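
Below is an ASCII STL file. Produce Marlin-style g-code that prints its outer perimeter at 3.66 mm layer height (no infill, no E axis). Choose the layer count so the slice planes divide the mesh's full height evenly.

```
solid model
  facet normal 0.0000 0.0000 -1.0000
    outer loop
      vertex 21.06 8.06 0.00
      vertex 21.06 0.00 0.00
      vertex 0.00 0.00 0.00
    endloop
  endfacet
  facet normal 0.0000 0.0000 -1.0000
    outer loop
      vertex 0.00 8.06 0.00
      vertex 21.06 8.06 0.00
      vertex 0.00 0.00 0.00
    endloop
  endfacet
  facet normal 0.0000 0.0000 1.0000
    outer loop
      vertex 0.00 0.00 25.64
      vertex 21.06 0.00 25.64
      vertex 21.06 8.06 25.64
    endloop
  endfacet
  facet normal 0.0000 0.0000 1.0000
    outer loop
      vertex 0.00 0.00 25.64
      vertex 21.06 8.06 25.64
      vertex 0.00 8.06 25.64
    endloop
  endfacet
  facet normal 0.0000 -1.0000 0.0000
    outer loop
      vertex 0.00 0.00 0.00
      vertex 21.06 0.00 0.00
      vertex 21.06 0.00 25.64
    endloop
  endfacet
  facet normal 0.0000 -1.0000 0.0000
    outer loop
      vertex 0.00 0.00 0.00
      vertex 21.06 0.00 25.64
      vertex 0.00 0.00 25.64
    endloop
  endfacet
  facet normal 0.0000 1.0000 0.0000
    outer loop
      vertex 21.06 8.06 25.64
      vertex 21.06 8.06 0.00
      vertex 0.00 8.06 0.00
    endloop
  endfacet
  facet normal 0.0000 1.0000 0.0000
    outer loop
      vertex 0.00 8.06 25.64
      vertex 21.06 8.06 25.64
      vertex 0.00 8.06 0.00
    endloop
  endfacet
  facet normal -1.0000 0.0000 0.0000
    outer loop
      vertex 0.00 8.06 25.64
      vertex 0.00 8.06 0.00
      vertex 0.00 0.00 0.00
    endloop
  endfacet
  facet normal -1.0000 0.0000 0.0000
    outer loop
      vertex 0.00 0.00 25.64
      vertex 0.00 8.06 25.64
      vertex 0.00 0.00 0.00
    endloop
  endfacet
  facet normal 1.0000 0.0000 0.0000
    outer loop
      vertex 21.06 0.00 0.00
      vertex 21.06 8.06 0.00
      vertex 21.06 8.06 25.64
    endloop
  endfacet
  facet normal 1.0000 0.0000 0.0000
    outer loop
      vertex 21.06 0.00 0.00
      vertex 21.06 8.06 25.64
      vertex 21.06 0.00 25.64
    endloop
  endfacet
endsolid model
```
; perimeter-only toolpath
G21 ; units = mm
G90 ; absolute positioning
G28 ; home
; layer 1
G0 Z3.66
G0 X0.00 Y0.00
G1 X21.06 Y0.00
G1 X21.06 Y8.06
G1 X0.00 Y8.06
G1 X0.00 Y0.00
; layer 2
G0 Z7.33
G0 X0.00 Y0.00
G1 X21.06 Y0.00
G1 X21.06 Y8.06
G1 X0.00 Y8.06
G1 X0.00 Y0.00
; layer 3
G0 Z10.99
G0 X0.00 Y0.00
G1 X21.06 Y0.00
G1 X21.06 Y8.06
G1 X0.00 Y8.06
G1 X0.00 Y0.00
; layer 4
G0 Z14.65
G0 X0.00 Y0.00
G1 X21.06 Y0.00
G1 X21.06 Y8.06
G1 X0.00 Y8.06
G1 X0.00 Y0.00
; layer 5
G0 Z18.31
G0 X0.00 Y0.00
G1 X21.06 Y0.00
G1 X21.06 Y8.06
G1 X0.00 Y8.06
G1 X0.00 Y0.00
; layer 6
G0 Z21.98
G0 X0.00 Y0.00
G1 X21.06 Y0.00
G1 X21.06 Y8.06
G1 X0.00 Y8.06
G1 X0.00 Y0.00
; layer 7
G0 Z25.64
G0 X0.00 Y0.00
G1 X21.06 Y0.00
G1 X21.06 Y8.06
G1 X0.00 Y8.06
G1 X0.00 Y0.00
M2 ; end

The solid is a rectangular box, roughly 21.1 × 8.06 mm footprint and 25.6 mm tall. Slicing at Δz = 3.66 mm — 7 equal slices spanning the solid's height, so layer i sits at z = i·h/7 — gives 7 non-empty perimeters. Each is a 4-segment closed polygon; G0 lifts to the layer z and rapids to the start vertex, then G1 traces the edges.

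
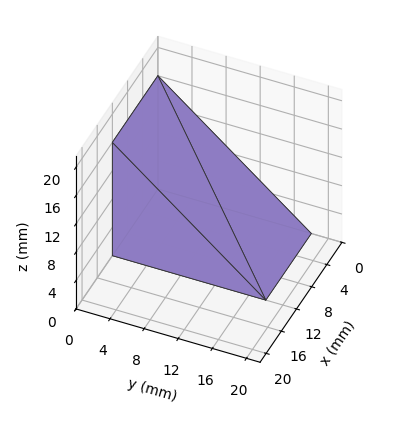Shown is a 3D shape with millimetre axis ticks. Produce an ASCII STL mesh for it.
Reading the render: the shape is a wedge (ramp): 12 × 18 mm base, rising to 16 mm along the y=0 edge and sloping linearly to z=0 at y=18 (dimensions read to the nearest mm from the axis ticks). For the STL, each face is triangulated and given an outward normal.

solid part
  facet normal 0.0000 0.0000 -1.0000
    outer loop
      vertex 12.0 18.0 0.0
      vertex 12.0 0.0 0.0
      vertex 0.0 0.0 0.0
    endloop
  endfacet
  facet normal 0.0000 0.0000 -1.0000
    outer loop
      vertex 0.0 18.0 0.0
      vertex 12.0 18.0 0.0
      vertex 0.0 0.0 0.0
    endloop
  endfacet
  facet normal 0.0000 -1.0000 0.0000
    outer loop
      vertex 0.0 0.0 0.0
      vertex 12.0 0.0 0.0
      vertex 12.0 0.0 16.0
    endloop
  endfacet
  facet normal 0.0000 -1.0000 0.0000
    outer loop
      vertex 0.0 0.0 0.0
      vertex 12.0 0.0 16.0
      vertex 0.0 0.0 16.0
    endloop
  endfacet
  facet normal 0.0000 0.6644 0.7474
    outer loop
      vertex 0.0 0.0 16.0
      vertex 12.0 0.0 16.0
      vertex 12.0 18.0 0.0
    endloop
  endfacet
  facet normal 0.0000 0.6644 0.7474
    outer loop
      vertex 0.0 0.0 16.0
      vertex 12.0 18.0 0.0
      vertex 0.0 18.0 0.0
    endloop
  endfacet
  facet normal -1.0000 0.0000 0.0000
    outer loop
      vertex 0.0 0.0 16.0
      vertex 0.0 18.0 0.0
      vertex 0.0 0.0 0.0
    endloop
  endfacet
  facet normal 1.0000 0.0000 0.0000
    outer loop
      vertex 12.0 0.0 0.0
      vertex 12.0 18.0 0.0
      vertex 12.0 0.0 16.0
    endloop
  endfacet
endsolid part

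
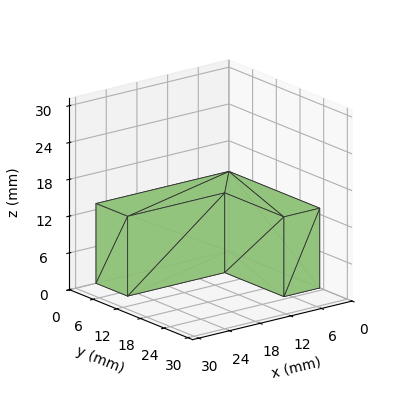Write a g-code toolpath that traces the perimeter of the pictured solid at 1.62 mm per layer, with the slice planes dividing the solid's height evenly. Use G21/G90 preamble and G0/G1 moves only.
Reading the render: the shape is an L-shaped prism: outer 26 × 23 mm, arm thicknesses ≈ 8 mm (horizontal) and 7 mm (vertical), extruded 13 mm in z (dimensions read to the nearest mm from the axis ticks). For the g-code, the solid's height is divided into equal slices at the stated Δz and each level perimeter traced with G1 moves after a G0 lift.

; perimeter-only toolpath
G21 ; units = mm
G90 ; absolute positioning
G28 ; home
; layer 1
G0 Z1.62
G0 X0.00 Y0.00
G1 X26.00 Y0.00
G1 X26.00 Y8.00
G1 X7.00 Y8.00
G1 X7.00 Y23.00
G1 X0.00 Y23.00
G1 X0.00 Y0.00
; layer 2
G0 Z3.25
G0 X0.00 Y0.00
G1 X26.00 Y0.00
G1 X26.00 Y8.00
G1 X7.00 Y8.00
G1 X7.00 Y23.00
G1 X0.00 Y23.00
G1 X0.00 Y0.00
; layer 3
G0 Z4.88
G0 X0.00 Y0.00
G1 X26.00 Y0.00
G1 X26.00 Y8.00
G1 X7.00 Y8.00
G1 X7.00 Y23.00
G1 X0.00 Y23.00
G1 X0.00 Y0.00
; layer 4
G0 Z6.50
G0 X0.00 Y0.00
G1 X26.00 Y0.00
G1 X26.00 Y8.00
G1 X7.00 Y8.00
G1 X7.00 Y23.00
G1 X0.00 Y23.00
G1 X0.00 Y0.00
; layer 5
G0 Z8.12
G0 X0.00 Y0.00
G1 X26.00 Y0.00
G1 X26.00 Y8.00
G1 X7.00 Y8.00
G1 X7.00 Y23.00
G1 X0.00 Y23.00
G1 X0.00 Y0.00
; layer 6
G0 Z9.75
G0 X0.00 Y0.00
G1 X26.00 Y0.00
G1 X26.00 Y8.00
G1 X7.00 Y8.00
G1 X7.00 Y23.00
G1 X0.00 Y23.00
G1 X0.00 Y0.00
; layer 7
G0 Z11.38
G0 X0.00 Y0.00
G1 X26.00 Y0.00
G1 X26.00 Y8.00
G1 X7.00 Y8.00
G1 X7.00 Y23.00
G1 X0.00 Y23.00
G1 X0.00 Y0.00
; layer 8
G0 Z13.00
G0 X0.00 Y0.00
G1 X26.00 Y0.00
G1 X26.00 Y8.00
G1 X7.00 Y8.00
G1 X7.00 Y23.00
G1 X0.00 Y23.00
G1 X0.00 Y0.00
M2 ; end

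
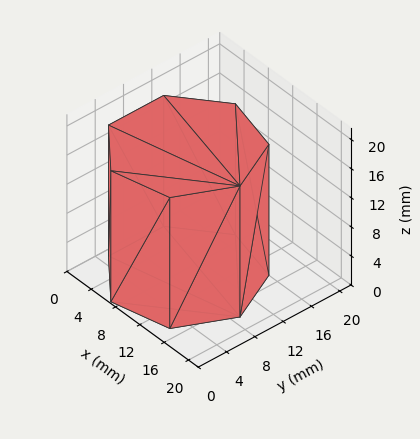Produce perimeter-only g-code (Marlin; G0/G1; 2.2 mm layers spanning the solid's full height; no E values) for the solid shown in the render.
Reading the render: the shape is a regular 7-sided prism (a cylinder approximated with 7 flat sides), circumscribed radius ≈ 9 mm, height ≈ 18 mm (dimensions read to the nearest mm from the axis ticks). For the g-code, the solid's height is divided into equal slices at the stated Δz and each level perimeter traced with G1 moves after a G0 lift.

; perimeter-only toolpath
G21 ; units = mm
G90 ; absolute positioning
G28 ; home
; layer 1
G0 Z2.2
G0 X18.0 Y9.0
G1 X14.6 Y16.0
G1 X7.0 Y17.8
G1 X0.9 Y12.9
G1 X0.9 Y5.1
G1 X7.0 Y0.2
G1 X14.6 Y2.0
G1 X18.0 Y9.0
; layer 2
G0 Z4.5
G0 X18.0 Y9.0
G1 X14.6 Y16.0
G1 X7.0 Y17.8
G1 X0.9 Y12.9
G1 X0.9 Y5.1
G1 X7.0 Y0.2
G1 X14.6 Y2.0
G1 X18.0 Y9.0
; layer 3
G0 Z6.8
G0 X18.0 Y9.0
G1 X14.6 Y16.0
G1 X7.0 Y17.8
G1 X0.9 Y12.9
G1 X0.9 Y5.1
G1 X7.0 Y0.2
G1 X14.6 Y2.0
G1 X18.0 Y9.0
; layer 4
G0 Z9.0
G0 X18.0 Y9.0
G1 X14.6 Y16.0
G1 X7.0 Y17.8
G1 X0.9 Y12.9
G1 X0.9 Y5.1
G1 X7.0 Y0.2
G1 X14.6 Y2.0
G1 X18.0 Y9.0
; layer 5
G0 Z11.2
G0 X18.0 Y9.0
G1 X14.6 Y16.0
G1 X7.0 Y17.8
G1 X0.9 Y12.9
G1 X0.9 Y5.1
G1 X7.0 Y0.2
G1 X14.6 Y2.0
G1 X18.0 Y9.0
; layer 6
G0 Z13.5
G0 X18.0 Y9.0
G1 X14.6 Y16.0
G1 X7.0 Y17.8
G1 X0.9 Y12.9
G1 X0.9 Y5.1
G1 X7.0 Y0.2
G1 X14.6 Y2.0
G1 X18.0 Y9.0
; layer 7
G0 Z15.8
G0 X18.0 Y9.0
G1 X14.6 Y16.0
G1 X7.0 Y17.8
G1 X0.9 Y12.9
G1 X0.9 Y5.1
G1 X7.0 Y0.2
G1 X14.6 Y2.0
G1 X18.0 Y9.0
; layer 8
G0 Z18.0
G0 X18.0 Y9.0
G1 X14.6 Y16.0
G1 X7.0 Y17.8
G1 X0.9 Y12.9
G1 X0.9 Y5.1
G1 X7.0 Y0.2
G1 X14.6 Y2.0
G1 X18.0 Y9.0
M2 ; end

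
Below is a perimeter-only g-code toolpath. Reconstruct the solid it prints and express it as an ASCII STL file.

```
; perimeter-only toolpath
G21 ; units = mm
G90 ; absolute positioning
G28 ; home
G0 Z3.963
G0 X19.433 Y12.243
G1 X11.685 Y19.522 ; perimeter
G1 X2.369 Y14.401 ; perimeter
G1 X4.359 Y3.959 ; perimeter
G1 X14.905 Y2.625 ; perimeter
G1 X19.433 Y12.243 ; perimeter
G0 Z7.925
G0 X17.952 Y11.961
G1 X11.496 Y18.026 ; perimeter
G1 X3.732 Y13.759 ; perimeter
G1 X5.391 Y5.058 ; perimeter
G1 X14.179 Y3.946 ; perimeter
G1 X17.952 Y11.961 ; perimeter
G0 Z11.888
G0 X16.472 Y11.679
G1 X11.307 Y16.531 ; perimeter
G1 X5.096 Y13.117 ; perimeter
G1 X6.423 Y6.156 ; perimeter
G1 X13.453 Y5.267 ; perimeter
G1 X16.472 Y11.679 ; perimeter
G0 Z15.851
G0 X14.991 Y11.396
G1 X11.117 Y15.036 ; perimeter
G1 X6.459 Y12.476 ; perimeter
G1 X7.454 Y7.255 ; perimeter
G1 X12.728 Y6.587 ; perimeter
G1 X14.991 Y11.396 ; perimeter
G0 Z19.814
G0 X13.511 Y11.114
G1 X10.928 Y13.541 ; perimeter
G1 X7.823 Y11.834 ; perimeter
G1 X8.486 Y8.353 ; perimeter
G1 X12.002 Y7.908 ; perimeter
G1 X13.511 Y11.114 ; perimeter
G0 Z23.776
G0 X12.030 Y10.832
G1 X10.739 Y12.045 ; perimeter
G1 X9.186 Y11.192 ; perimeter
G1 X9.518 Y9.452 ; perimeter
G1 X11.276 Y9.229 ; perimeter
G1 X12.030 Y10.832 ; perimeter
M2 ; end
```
solid part
  facet normal 0.0000 0.0000 -1.0000
    outer loop
      vertex 1.005 15.043 0.000
      vertex 11.874 21.017 0.000
      vertex 20.913 12.525 0.000
    endloop
  endfacet
  facet normal 0.0000 0.0000 -1.0000
    outer loop
      vertex 3.327 2.861 0.000
      vertex 1.005 15.043 0.000
      vertex 20.913 12.525 0.000
    endloop
  endfacet
  facet normal 0.0000 0.0000 -1.0000
    outer loop
      vertex 15.631 1.304 0.000
      vertex 3.327 2.861 0.000
      vertex 20.913 12.525 0.000
    endloop
  endfacet
  facet normal 0.6544 0.6966 0.2941
    outer loop
      vertex 20.913 12.525 0.000
      vertex 11.874 21.017 0.000
      vertex 10.550 10.550 27.739
    endloop
  endfacet
  facet normal -0.4604 0.8376 0.2941
    outer loop
      vertex 11.874 21.017 0.000
      vertex 1.005 15.043 0.000
      vertex 10.550 10.550 27.739
    endloop
  endfacet
  facet normal -0.9389 -0.1790 0.2941
    outer loop
      vertex 1.005 15.043 0.000
      vertex 3.327 2.861 0.000
      vertex 10.550 10.550 27.739
    endloop
  endfacet
  facet normal -0.1200 -0.9482 0.2941
    outer loop
      vertex 3.327 2.861 0.000
      vertex 15.631 1.304 0.000
      vertex 10.550 10.550 27.739
    endloop
  endfacet
  facet normal 0.8648 -0.4071 0.2941
    outer loop
      vertex 15.631 1.304 0.000
      vertex 20.913 12.525 0.000
      vertex 10.550 10.550 27.739
    endloop
  endfacet
endsolid part

The G0 Z moves step by Δz≈3.963 mm. The G1 loops shrink linearly with z, so the solid tapers from its base footprint up to z≈27.7. Closing with a flat bottom cap and the tapered top and triangulating gives 8 facets — a regular 5-sided pyramid, base circumscribed radius ≈ 10.6 mm, apex at z ≈ 27.7 mm.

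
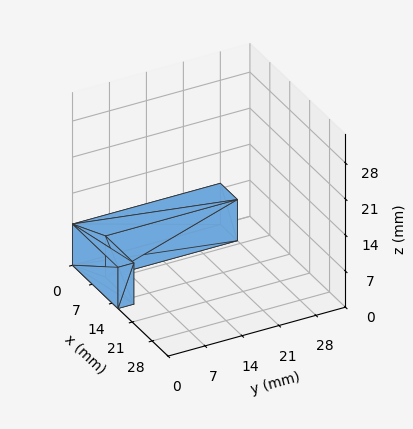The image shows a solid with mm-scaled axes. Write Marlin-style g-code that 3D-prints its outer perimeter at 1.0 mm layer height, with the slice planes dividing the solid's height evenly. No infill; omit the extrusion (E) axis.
Reading the render: the shape is an L-shaped prism: outer 16 × 28 mm, arm thicknesses ≈ 3 mm (horizontal) and 6 mm (vertical), extruded 8 mm in z (dimensions read to the nearest mm from the axis ticks). For the g-code, the solid's height is divided into equal slices at the stated Δz and each level perimeter traced with G1 moves after a G0 lift.

; perimeter-only toolpath
G21 ; units = mm
G90 ; absolute positioning
G28 ; home
; layer 1
G0 Z1.0
G0 X0.0 Y0.0
G1 X16.0 Y0.0
G1 X16.0 Y3.0
G1 X6.0 Y3.0
G1 X6.0 Y28.0
G1 X0.0 Y28.0
G1 X0.0 Y0.0
; layer 2
G0 Z2.0
G0 X0.0 Y0.0
G1 X16.0 Y0.0
G1 X16.0 Y3.0
G1 X6.0 Y3.0
G1 X6.0 Y28.0
G1 X0.0 Y28.0
G1 X0.0 Y0.0
; layer 3
G0 Z3.0
G0 X0.0 Y0.0
G1 X16.0 Y0.0
G1 X16.0 Y3.0
G1 X6.0 Y3.0
G1 X6.0 Y28.0
G1 X0.0 Y28.0
G1 X0.0 Y0.0
; layer 4
G0 Z4.0
G0 X0.0 Y0.0
G1 X16.0 Y0.0
G1 X16.0 Y3.0
G1 X6.0 Y3.0
G1 X6.0 Y28.0
G1 X0.0 Y28.0
G1 X0.0 Y0.0
; layer 5
G0 Z5.0
G0 X0.0 Y0.0
G1 X16.0 Y0.0
G1 X16.0 Y3.0
G1 X6.0 Y3.0
G1 X6.0 Y28.0
G1 X0.0 Y28.0
G1 X0.0 Y0.0
; layer 6
G0 Z6.0
G0 X0.0 Y0.0
G1 X16.0 Y0.0
G1 X16.0 Y3.0
G1 X6.0 Y3.0
G1 X6.0 Y28.0
G1 X0.0 Y28.0
G1 X0.0 Y0.0
; layer 7
G0 Z7.0
G0 X0.0 Y0.0
G1 X16.0 Y0.0
G1 X16.0 Y3.0
G1 X6.0 Y3.0
G1 X6.0 Y28.0
G1 X0.0 Y28.0
G1 X0.0 Y0.0
; layer 8
G0 Z8.0
G0 X0.0 Y0.0
G1 X16.0 Y0.0
G1 X16.0 Y3.0
G1 X6.0 Y3.0
G1 X6.0 Y28.0
G1 X0.0 Y28.0
G1 X0.0 Y0.0
M2 ; end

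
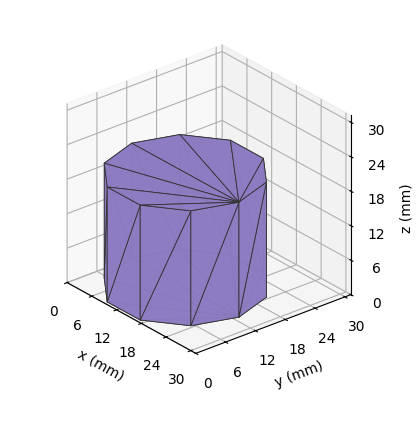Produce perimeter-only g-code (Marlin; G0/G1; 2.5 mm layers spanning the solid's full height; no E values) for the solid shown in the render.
Reading the render: the shape is a regular 10-sided prism (a cylinder approximated with 10 flat sides), circumscribed radius ≈ 13 mm, height ≈ 20 mm (dimensions read to the nearest mm from the axis ticks). For the g-code, the solid's height is divided into equal slices at the stated Δz and each level perimeter traced with G1 moves after a G0 lift.

; perimeter-only toolpath
G21 ; units = mm
G90 ; absolute positioning
G28 ; home
; layer 1
G0 Z2.5
G0 X26.0 Y13.0
G1 X23.5 Y20.6
G1 X17.0 Y25.4
G1 X9.0 Y25.4
G1 X2.5 Y20.6
G1 X0.0 Y13.0
G1 X2.5 Y5.4
G1 X9.0 Y0.6
G1 X17.0 Y0.6
G1 X23.5 Y5.4
G1 X26.0 Y13.0
; layer 2
G0 Z5.0
G0 X26.0 Y13.0
G1 X23.5 Y20.6
G1 X17.0 Y25.4
G1 X9.0 Y25.4
G1 X2.5 Y20.6
G1 X0.0 Y13.0
G1 X2.5 Y5.4
G1 X9.0 Y0.6
G1 X17.0 Y0.6
G1 X23.5 Y5.4
G1 X26.0 Y13.0
; layer 3
G0 Z7.5
G0 X26.0 Y13.0
G1 X23.5 Y20.6
G1 X17.0 Y25.4
G1 X9.0 Y25.4
G1 X2.5 Y20.6
G1 X0.0 Y13.0
G1 X2.5 Y5.4
G1 X9.0 Y0.6
G1 X17.0 Y0.6
G1 X23.5 Y5.4
G1 X26.0 Y13.0
; layer 4
G0 Z10.0
G0 X26.0 Y13.0
G1 X23.5 Y20.6
G1 X17.0 Y25.4
G1 X9.0 Y25.4
G1 X2.5 Y20.6
G1 X0.0 Y13.0
G1 X2.5 Y5.4
G1 X9.0 Y0.6
G1 X17.0 Y0.6
G1 X23.5 Y5.4
G1 X26.0 Y13.0
; layer 5
G0 Z12.5
G0 X26.0 Y13.0
G1 X23.5 Y20.6
G1 X17.0 Y25.4
G1 X9.0 Y25.4
G1 X2.5 Y20.6
G1 X0.0 Y13.0
G1 X2.5 Y5.4
G1 X9.0 Y0.6
G1 X17.0 Y0.6
G1 X23.5 Y5.4
G1 X26.0 Y13.0
; layer 6
G0 Z15.0
G0 X26.0 Y13.0
G1 X23.5 Y20.6
G1 X17.0 Y25.4
G1 X9.0 Y25.4
G1 X2.5 Y20.6
G1 X0.0 Y13.0
G1 X2.5 Y5.4
G1 X9.0 Y0.6
G1 X17.0 Y0.6
G1 X23.5 Y5.4
G1 X26.0 Y13.0
; layer 7
G0 Z17.5
G0 X26.0 Y13.0
G1 X23.5 Y20.6
G1 X17.0 Y25.4
G1 X9.0 Y25.4
G1 X2.5 Y20.6
G1 X0.0 Y13.0
G1 X2.5 Y5.4
G1 X9.0 Y0.6
G1 X17.0 Y0.6
G1 X23.5 Y5.4
G1 X26.0 Y13.0
; layer 8
G0 Z20.0
G0 X26.0 Y13.0
G1 X23.5 Y20.6
G1 X17.0 Y25.4
G1 X9.0 Y25.4
G1 X2.5 Y20.6
G1 X0.0 Y13.0
G1 X2.5 Y5.4
G1 X9.0 Y0.6
G1 X17.0 Y0.6
G1 X23.5 Y5.4
G1 X26.0 Y13.0
M2 ; end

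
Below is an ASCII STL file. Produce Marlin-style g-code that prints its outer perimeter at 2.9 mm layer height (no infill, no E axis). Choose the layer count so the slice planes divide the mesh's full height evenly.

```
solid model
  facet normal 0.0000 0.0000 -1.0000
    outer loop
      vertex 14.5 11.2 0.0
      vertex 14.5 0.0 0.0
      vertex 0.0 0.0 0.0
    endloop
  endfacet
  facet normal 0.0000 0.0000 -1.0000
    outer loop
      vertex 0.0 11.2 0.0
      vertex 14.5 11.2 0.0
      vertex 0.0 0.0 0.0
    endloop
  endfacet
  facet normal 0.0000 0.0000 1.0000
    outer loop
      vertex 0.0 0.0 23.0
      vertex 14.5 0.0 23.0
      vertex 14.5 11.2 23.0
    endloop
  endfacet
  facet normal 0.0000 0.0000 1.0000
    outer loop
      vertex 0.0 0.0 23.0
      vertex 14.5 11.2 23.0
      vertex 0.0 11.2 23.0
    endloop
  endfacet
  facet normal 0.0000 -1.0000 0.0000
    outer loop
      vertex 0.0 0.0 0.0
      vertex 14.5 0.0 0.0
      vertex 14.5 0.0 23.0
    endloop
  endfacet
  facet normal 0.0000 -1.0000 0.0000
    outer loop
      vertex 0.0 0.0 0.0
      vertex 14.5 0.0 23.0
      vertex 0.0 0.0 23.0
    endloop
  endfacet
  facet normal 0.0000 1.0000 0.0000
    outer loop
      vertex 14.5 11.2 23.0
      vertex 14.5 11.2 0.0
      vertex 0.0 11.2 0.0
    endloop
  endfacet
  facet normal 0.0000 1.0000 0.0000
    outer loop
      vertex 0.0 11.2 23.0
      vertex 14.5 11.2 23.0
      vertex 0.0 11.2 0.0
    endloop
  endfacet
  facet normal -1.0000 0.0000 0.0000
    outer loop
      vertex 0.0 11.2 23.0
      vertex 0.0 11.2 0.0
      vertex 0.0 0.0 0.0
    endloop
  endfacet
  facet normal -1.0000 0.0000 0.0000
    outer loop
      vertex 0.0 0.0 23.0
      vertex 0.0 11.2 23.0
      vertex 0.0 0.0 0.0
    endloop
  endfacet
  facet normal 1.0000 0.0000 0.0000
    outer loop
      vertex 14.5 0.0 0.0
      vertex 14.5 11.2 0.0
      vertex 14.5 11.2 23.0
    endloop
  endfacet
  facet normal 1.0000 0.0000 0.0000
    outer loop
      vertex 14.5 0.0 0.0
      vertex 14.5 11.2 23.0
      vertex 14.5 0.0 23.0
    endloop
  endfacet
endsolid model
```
; perimeter-only toolpath
G21 ; units = mm
G90 ; absolute positioning
G28 ; home
; layer 1
G0 Z2.9
G0 X0.0 Y0.0
G1 X14.5 Y0.0
G1 X14.5 Y11.2
G1 X0.0 Y11.2
G1 X0.0 Y0.0
; layer 2
G0 Z5.8
G0 X0.0 Y0.0
G1 X14.5 Y0.0
G1 X14.5 Y11.2
G1 X0.0 Y11.2
G1 X0.0 Y0.0
; layer 3
G0 Z8.6
G0 X0.0 Y0.0
G1 X14.5 Y0.0
G1 X14.5 Y11.2
G1 X0.0 Y11.2
G1 X0.0 Y0.0
; layer 4
G0 Z11.5
G0 X0.0 Y0.0
G1 X14.5 Y0.0
G1 X14.5 Y11.2
G1 X0.0 Y11.2
G1 X0.0 Y0.0
; layer 5
G0 Z14.4
G0 X0.0 Y0.0
G1 X14.5 Y0.0
G1 X14.5 Y11.2
G1 X0.0 Y11.2
G1 X0.0 Y0.0
; layer 6
G0 Z17.2
G0 X0.0 Y0.0
G1 X14.5 Y0.0
G1 X14.5 Y11.2
G1 X0.0 Y11.2
G1 X0.0 Y0.0
; layer 7
G0 Z20.1
G0 X0.0 Y0.0
G1 X14.5 Y0.0
G1 X14.5 Y11.2
G1 X0.0 Y11.2
G1 X0.0 Y0.0
; layer 8
G0 Z23.0
G0 X0.0 Y0.0
G1 X14.5 Y0.0
G1 X14.5 Y11.2
G1 X0.0 Y11.2
G1 X0.0 Y0.0
M2 ; end

The solid is a rectangular box, roughly 14.5 × 11.2 mm footprint and 23 mm tall. Slicing at Δz = 2.9 mm — 8 equal slices spanning the solid's height, so layer i sits at z = i·h/8 — gives 8 non-empty perimeters. Each is a 4-segment closed polygon; G0 lifts to the layer z and rapids to the start vertex, then G1 traces the edges.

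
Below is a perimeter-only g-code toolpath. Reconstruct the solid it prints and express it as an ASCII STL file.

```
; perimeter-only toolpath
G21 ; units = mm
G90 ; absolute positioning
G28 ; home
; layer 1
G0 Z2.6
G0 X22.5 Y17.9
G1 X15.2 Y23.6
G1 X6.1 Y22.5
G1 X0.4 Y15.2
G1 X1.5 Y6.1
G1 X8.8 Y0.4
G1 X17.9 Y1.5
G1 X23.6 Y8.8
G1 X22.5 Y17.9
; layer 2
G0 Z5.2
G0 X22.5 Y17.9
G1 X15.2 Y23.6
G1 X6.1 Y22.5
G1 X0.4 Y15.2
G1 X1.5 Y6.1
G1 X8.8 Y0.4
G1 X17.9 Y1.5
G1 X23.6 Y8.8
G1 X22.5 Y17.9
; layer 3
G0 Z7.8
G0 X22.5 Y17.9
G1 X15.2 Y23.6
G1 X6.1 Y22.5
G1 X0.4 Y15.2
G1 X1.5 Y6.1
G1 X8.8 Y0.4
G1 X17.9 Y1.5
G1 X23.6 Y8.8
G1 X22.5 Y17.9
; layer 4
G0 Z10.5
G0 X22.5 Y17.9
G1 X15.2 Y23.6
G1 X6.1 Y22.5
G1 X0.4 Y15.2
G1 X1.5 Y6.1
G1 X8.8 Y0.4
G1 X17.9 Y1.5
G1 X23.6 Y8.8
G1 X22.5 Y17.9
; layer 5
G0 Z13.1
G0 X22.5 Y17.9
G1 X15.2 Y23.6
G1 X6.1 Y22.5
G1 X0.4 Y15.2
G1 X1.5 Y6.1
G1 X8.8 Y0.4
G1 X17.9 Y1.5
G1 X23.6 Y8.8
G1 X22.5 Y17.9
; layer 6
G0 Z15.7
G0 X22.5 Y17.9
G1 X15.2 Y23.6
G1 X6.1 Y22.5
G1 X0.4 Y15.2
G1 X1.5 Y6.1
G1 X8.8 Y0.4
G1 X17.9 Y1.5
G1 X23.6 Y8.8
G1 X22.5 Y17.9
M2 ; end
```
solid part
  facet normal 0.0000 0.0000 -1.0000
    outer loop
      vertex 6.1 22.5 0.0
      vertex 15.2 23.6 0.0
      vertex 22.5 17.9 0.0
    endloop
  endfacet
  facet normal 0.0000 0.0000 -1.0000
    outer loop
      vertex 0.4 15.2 0.0
      vertex 6.1 22.5 0.0
      vertex 22.5 17.9 0.0
    endloop
  endfacet
  facet normal 0.0000 0.0000 -1.0000
    outer loop
      vertex 1.5 6.1 0.0
      vertex 0.4 15.2 0.0
      vertex 22.5 17.9 0.0
    endloop
  endfacet
  facet normal 0.0000 0.0000 -1.0000
    outer loop
      vertex 8.8 0.4 0.0
      vertex 1.5 6.1 0.0
      vertex 22.5 17.9 0.0
    endloop
  endfacet
  facet normal 0.0000 0.0000 -1.0000
    outer loop
      vertex 17.9 1.5 0.0
      vertex 8.8 0.4 0.0
      vertex 22.5 17.9 0.0
    endloop
  endfacet
  facet normal 0.0000 0.0000 -1.0000
    outer loop
      vertex 23.6 8.8 0.0
      vertex 17.9 1.5 0.0
      vertex 22.5 17.9 0.0
    endloop
  endfacet
  facet normal 0.0000 0.0000 1.0000
    outer loop
      vertex 22.5 17.9 15.7
      vertex 15.2 23.6 15.7
      vertex 6.1 22.5 15.7
    endloop
  endfacet
  facet normal 0.0000 0.0000 1.0000
    outer loop
      vertex 22.5 17.9 15.7
      vertex 6.1 22.5 15.7
      vertex 0.4 15.2 15.7
    endloop
  endfacet
  facet normal 0.0000 0.0000 1.0000
    outer loop
      vertex 22.5 17.9 15.7
      vertex 0.4 15.2 15.7
      vertex 1.5 6.1 15.7
    endloop
  endfacet
  facet normal 0.0000 0.0000 1.0000
    outer loop
      vertex 22.5 17.9 15.7
      vertex 1.5 6.1 15.7
      vertex 8.8 0.4 15.7
    endloop
  endfacet
  facet normal 0.0000 0.0000 1.0000
    outer loop
      vertex 22.5 17.9 15.7
      vertex 8.8 0.4 15.7
      vertex 17.9 1.5 15.7
    endloop
  endfacet
  facet normal 0.0000 0.0000 1.0000
    outer loop
      vertex 22.5 17.9 15.7
      vertex 17.9 1.5 15.7
      vertex 23.6 8.8 15.7
    endloop
  endfacet
  facet normal 0.6154 0.7882 0.0000
    outer loop
      vertex 22.5 17.9 0.0
      vertex 15.2 23.6 0.0
      vertex 15.2 23.6 15.7
    endloop
  endfacet
  facet normal 0.6154 0.7882 0.0000
    outer loop
      vertex 22.5 17.9 0.0
      vertex 15.2 23.6 15.7
      vertex 22.5 17.9 15.7
    endloop
  endfacet
  facet normal -0.1200 0.9928 0.0000
    outer loop
      vertex 15.2 23.6 0.0
      vertex 6.1 22.5 0.0
      vertex 6.1 22.5 15.7
    endloop
  endfacet
  facet normal -0.1200 0.9928 0.0000
    outer loop
      vertex 15.2 23.6 0.0
      vertex 6.1 22.5 15.7
      vertex 15.2 23.6 15.7
    endloop
  endfacet
  facet normal -0.7882 0.6154 0.0000
    outer loop
      vertex 6.1 22.5 0.0
      vertex 0.4 15.2 0.0
      vertex 0.4 15.2 15.7
    endloop
  endfacet
  facet normal -0.7882 0.6154 0.0000
    outer loop
      vertex 6.1 22.5 0.0
      vertex 0.4 15.2 15.7
      vertex 6.1 22.5 15.7
    endloop
  endfacet
  facet normal -0.9928 -0.1200 0.0000
    outer loop
      vertex 0.4 15.2 0.0
      vertex 1.5 6.1 0.0
      vertex 1.5 6.1 15.7
    endloop
  endfacet
  facet normal -0.9928 -0.1200 0.0000
    outer loop
      vertex 0.4 15.2 0.0
      vertex 1.5 6.1 15.7
      vertex 0.4 15.2 15.7
    endloop
  endfacet
  facet normal -0.6154 -0.7882 0.0000
    outer loop
      vertex 1.5 6.1 0.0
      vertex 8.8 0.4 0.0
      vertex 8.8 0.4 15.7
    endloop
  endfacet
  facet normal -0.6154 -0.7882 0.0000
    outer loop
      vertex 1.5 6.1 0.0
      vertex 8.8 0.4 15.7
      vertex 1.5 6.1 15.7
    endloop
  endfacet
  facet normal 0.1200 -0.9928 0.0000
    outer loop
      vertex 8.8 0.4 0.0
      vertex 17.9 1.5 0.0
      vertex 17.9 1.5 15.7
    endloop
  endfacet
  facet normal 0.1200 -0.9928 0.0000
    outer loop
      vertex 8.8 0.4 0.0
      vertex 17.9 1.5 15.7
      vertex 8.8 0.4 15.7
    endloop
  endfacet
  facet normal 0.7882 -0.6154 0.0000
    outer loop
      vertex 17.9 1.5 0.0
      vertex 23.6 8.8 0.0
      vertex 23.6 8.8 15.7
    endloop
  endfacet
  facet normal 0.7882 -0.6154 0.0000
    outer loop
      vertex 17.9 1.5 0.0
      vertex 23.6 8.8 15.7
      vertex 17.9 1.5 15.7
    endloop
  endfacet
  facet normal 0.9928 0.1200 0.0000
    outer loop
      vertex 23.6 8.8 0.0
      vertex 22.5 17.9 0.0
      vertex 22.5 17.9 15.7
    endloop
  endfacet
  facet normal 0.9928 0.1200 0.0000
    outer loop
      vertex 23.6 8.8 0.0
      vertex 22.5 17.9 15.7
      vertex 23.6 8.8 15.7
    endloop
  endfacet
endsolid part

The G0 Z moves step by Δz≈2.6 mm. Every layer's G1 loop is the same polygon, so the solid is a straight extrusion of it from z=0 to z≈15.7. Closing with flat bottom and top caps and triangulating gives 28 facets — a regular 8-sided prism (a cylinder approximated with 8 flat sides), circumscribed radius ≈ 12 mm, height ≈ 15.7 mm.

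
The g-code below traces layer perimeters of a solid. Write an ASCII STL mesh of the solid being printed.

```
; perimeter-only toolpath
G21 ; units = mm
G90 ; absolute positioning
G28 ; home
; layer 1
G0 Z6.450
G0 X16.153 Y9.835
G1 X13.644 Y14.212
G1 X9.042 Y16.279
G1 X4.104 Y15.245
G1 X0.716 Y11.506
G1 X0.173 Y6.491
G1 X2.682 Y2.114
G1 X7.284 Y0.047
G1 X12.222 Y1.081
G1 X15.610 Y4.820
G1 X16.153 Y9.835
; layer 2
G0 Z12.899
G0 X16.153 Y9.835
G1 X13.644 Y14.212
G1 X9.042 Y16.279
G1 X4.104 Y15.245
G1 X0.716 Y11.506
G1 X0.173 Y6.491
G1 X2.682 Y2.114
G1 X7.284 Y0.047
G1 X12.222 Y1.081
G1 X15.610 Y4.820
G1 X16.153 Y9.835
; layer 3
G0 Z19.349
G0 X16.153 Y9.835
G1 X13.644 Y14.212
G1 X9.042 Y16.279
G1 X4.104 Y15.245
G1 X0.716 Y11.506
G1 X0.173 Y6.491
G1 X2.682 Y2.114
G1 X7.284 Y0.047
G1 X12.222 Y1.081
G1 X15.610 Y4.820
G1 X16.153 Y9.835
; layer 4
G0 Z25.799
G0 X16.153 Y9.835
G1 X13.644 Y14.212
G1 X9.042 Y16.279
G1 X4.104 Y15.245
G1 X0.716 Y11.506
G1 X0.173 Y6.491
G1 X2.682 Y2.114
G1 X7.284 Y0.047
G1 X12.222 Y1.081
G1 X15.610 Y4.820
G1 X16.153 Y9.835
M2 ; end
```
solid part
  facet normal 0.0000 0.0000 -1.0000
    outer loop
      vertex 9.042 16.279 0.000
      vertex 13.644 14.212 0.000
      vertex 16.153 9.835 0.000
    endloop
  endfacet
  facet normal 0.0000 0.0000 -1.0000
    outer loop
      vertex 4.104 15.245 0.000
      vertex 9.042 16.279 0.000
      vertex 16.153 9.835 0.000
    endloop
  endfacet
  facet normal 0.0000 0.0000 -1.0000
    outer loop
      vertex 0.716 11.506 0.000
      vertex 4.104 15.245 0.000
      vertex 16.153 9.835 0.000
    endloop
  endfacet
  facet normal 0.0000 0.0000 -1.0000
    outer loop
      vertex 0.173 6.491 0.000
      vertex 0.716 11.506 0.000
      vertex 16.153 9.835 0.000
    endloop
  endfacet
  facet normal 0.0000 0.0000 -1.0000
    outer loop
      vertex 2.682 2.114 0.000
      vertex 0.173 6.491 0.000
      vertex 16.153 9.835 0.000
    endloop
  endfacet
  facet normal 0.0000 0.0000 -1.0000
    outer loop
      vertex 7.284 0.047 0.000
      vertex 2.682 2.114 0.000
      vertex 16.153 9.835 0.000
    endloop
  endfacet
  facet normal 0.0000 0.0000 -1.0000
    outer loop
      vertex 12.222 1.081 0.000
      vertex 7.284 0.047 0.000
      vertex 16.153 9.835 0.000
    endloop
  endfacet
  facet normal 0.0000 0.0000 -1.0000
    outer loop
      vertex 15.610 4.820 0.000
      vertex 12.222 1.081 0.000
      vertex 16.153 9.835 0.000
    endloop
  endfacet
  facet normal 0.0000 0.0000 1.0000
    outer loop
      vertex 16.153 9.835 25.799
      vertex 13.644 14.212 25.799
      vertex 9.042 16.279 25.799
    endloop
  endfacet
  facet normal 0.0000 0.0000 1.0000
    outer loop
      vertex 16.153 9.835 25.799
      vertex 9.042 16.279 25.799
      vertex 4.104 15.245 25.799
    endloop
  endfacet
  facet normal 0.0000 0.0000 1.0000
    outer loop
      vertex 16.153 9.835 25.799
      vertex 4.104 15.245 25.799
      vertex 0.716 11.506 25.799
    endloop
  endfacet
  facet normal 0.0000 0.0000 1.0000
    outer loop
      vertex 16.153 9.835 25.799
      vertex 0.716 11.506 25.799
      vertex 0.173 6.491 25.799
    endloop
  endfacet
  facet normal 0.0000 0.0000 1.0000
    outer loop
      vertex 16.153 9.835 25.799
      vertex 0.173 6.491 25.799
      vertex 2.682 2.114 25.799
    endloop
  endfacet
  facet normal 0.0000 0.0000 1.0000
    outer loop
      vertex 16.153 9.835 25.799
      vertex 2.682 2.114 25.799
      vertex 7.284 0.047 25.799
    endloop
  endfacet
  facet normal 0.0000 0.0000 1.0000
    outer loop
      vertex 16.153 9.835 25.799
      vertex 7.284 0.047 25.799
      vertex 12.222 1.081 25.799
    endloop
  endfacet
  facet normal 0.0000 0.0000 1.0000
    outer loop
      vertex 16.153 9.835 25.799
      vertex 12.222 1.081 25.799
      vertex 15.610 4.820 25.799
    endloop
  endfacet
  facet normal 0.8676 0.4973 0.0000
    outer loop
      vertex 16.153 9.835 0.000
      vertex 13.644 14.212 0.000
      vertex 13.644 14.212 25.799
    endloop
  endfacet
  facet normal 0.8676 0.4973 0.0000
    outer loop
      vertex 16.153 9.835 0.000
      vertex 13.644 14.212 25.799
      vertex 16.153 9.835 25.799
    endloop
  endfacet
  facet normal 0.4097 0.9122 0.0000
    outer loop
      vertex 13.644 14.212 0.000
      vertex 9.042 16.279 0.000
      vertex 9.042 16.279 25.799
    endloop
  endfacet
  facet normal 0.4097 0.9122 0.0000
    outer loop
      vertex 13.644 14.212 0.000
      vertex 9.042 16.279 25.799
      vertex 13.644 14.212 25.799
    endloop
  endfacet
  facet normal -0.2050 0.9788 0.0000
    outer loop
      vertex 9.042 16.279 0.000
      vertex 4.104 15.245 0.000
      vertex 4.104 15.245 25.799
    endloop
  endfacet
  facet normal -0.2050 0.9788 0.0000
    outer loop
      vertex 9.042 16.279 0.000
      vertex 4.104 15.245 25.799
      vertex 9.042 16.279 25.799
    endloop
  endfacet
  facet normal -0.7410 0.6715 0.0000
    outer loop
      vertex 4.104 15.245 0.000
      vertex 0.716 11.506 0.000
      vertex 0.716 11.506 25.799
    endloop
  endfacet
  facet normal -0.7410 0.6715 0.0000
    outer loop
      vertex 4.104 15.245 0.000
      vertex 0.716 11.506 25.799
      vertex 4.104 15.245 25.799
    endloop
  endfacet
  facet normal -0.9942 0.1076 0.0000
    outer loop
      vertex 0.716 11.506 0.000
      vertex 0.173 6.491 0.000
      vertex 0.173 6.491 25.799
    endloop
  endfacet
  facet normal -0.9942 0.1076 0.0000
    outer loop
      vertex 0.716 11.506 0.000
      vertex 0.173 6.491 25.799
      vertex 0.716 11.506 25.799
    endloop
  endfacet
  facet normal -0.8676 -0.4973 0.0000
    outer loop
      vertex 0.173 6.491 0.000
      vertex 2.682 2.114 0.000
      vertex 2.682 2.114 25.799
    endloop
  endfacet
  facet normal -0.8676 -0.4973 0.0000
    outer loop
      vertex 0.173 6.491 0.000
      vertex 2.682 2.114 25.799
      vertex 0.173 6.491 25.799
    endloop
  endfacet
  facet normal -0.4097 -0.9122 0.0000
    outer loop
      vertex 2.682 2.114 0.000
      vertex 7.284 0.047 0.000
      vertex 7.284 0.047 25.799
    endloop
  endfacet
  facet normal -0.4097 -0.9122 0.0000
    outer loop
      vertex 2.682 2.114 0.000
      vertex 7.284 0.047 25.799
      vertex 2.682 2.114 25.799
    endloop
  endfacet
  facet normal 0.2050 -0.9788 0.0000
    outer loop
      vertex 7.284 0.047 0.000
      vertex 12.222 1.081 0.000
      vertex 12.222 1.081 25.799
    endloop
  endfacet
  facet normal 0.2050 -0.9788 0.0000
    outer loop
      vertex 7.284 0.047 0.000
      vertex 12.222 1.081 25.799
      vertex 7.284 0.047 25.799
    endloop
  endfacet
  facet normal 0.7410 -0.6715 0.0000
    outer loop
      vertex 12.222 1.081 0.000
      vertex 15.610 4.820 0.000
      vertex 15.610 4.820 25.799
    endloop
  endfacet
  facet normal 0.7410 -0.6715 0.0000
    outer loop
      vertex 12.222 1.081 0.000
      vertex 15.610 4.820 25.799
      vertex 12.222 1.081 25.799
    endloop
  endfacet
  facet normal 0.9942 -0.1076 0.0000
    outer loop
      vertex 15.610 4.820 0.000
      vertex 16.153 9.835 0.000
      vertex 16.153 9.835 25.799
    endloop
  endfacet
  facet normal 0.9942 -0.1076 0.0000
    outer loop
      vertex 15.610 4.820 0.000
      vertex 16.153 9.835 25.799
      vertex 15.610 4.820 25.799
    endloop
  endfacet
endsolid part

The G0 Z moves step by Δz≈6.450 mm. Every layer's G1 loop is the same polygon, so the solid is a straight extrusion of it from z=0 to z≈25.8. Closing with flat bottom and top caps and triangulating gives 36 facets — a regular 10-sided prism (a cylinder approximated with 10 flat sides), circumscribed radius ≈ 8.16 mm, height ≈ 25.8 mm.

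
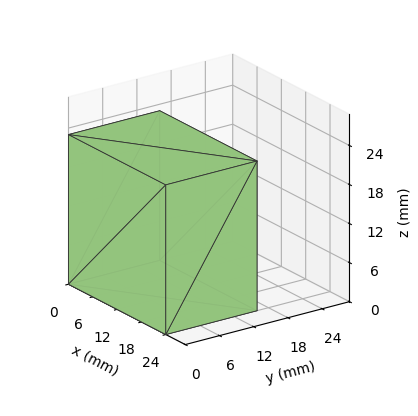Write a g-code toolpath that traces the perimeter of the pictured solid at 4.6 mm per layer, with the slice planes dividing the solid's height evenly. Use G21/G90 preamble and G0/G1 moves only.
Reading the render: the shape is a rectangular box, roughly 24 × 16 mm footprint and 23 mm tall (dimensions read to the nearest mm from the axis ticks). For the g-code, the solid's height is divided into equal slices at the stated Δz and each level perimeter traced with G1 moves after a G0 lift.

; perimeter-only toolpath
G21 ; units = mm
G90 ; absolute positioning
G28 ; home
; layer 1
G0 Z4.6
G0 X0.0 Y0.0
G1 X24.0 Y0.0
G1 X24.0 Y16.0
G1 X0.0 Y16.0
G1 X0.0 Y0.0
; layer 2
G0 Z9.2
G0 X0.0 Y0.0
G1 X24.0 Y0.0
G1 X24.0 Y16.0
G1 X0.0 Y16.0
G1 X0.0 Y0.0
; layer 3
G0 Z13.8
G0 X0.0 Y0.0
G1 X24.0 Y0.0
G1 X24.0 Y16.0
G1 X0.0 Y16.0
G1 X0.0 Y0.0
; layer 4
G0 Z18.4
G0 X0.0 Y0.0
G1 X24.0 Y0.0
G1 X24.0 Y16.0
G1 X0.0 Y16.0
G1 X0.0 Y0.0
; layer 5
G0 Z23.0
G0 X0.0 Y0.0
G1 X24.0 Y0.0
G1 X24.0 Y16.0
G1 X0.0 Y16.0
G1 X0.0 Y0.0
M2 ; end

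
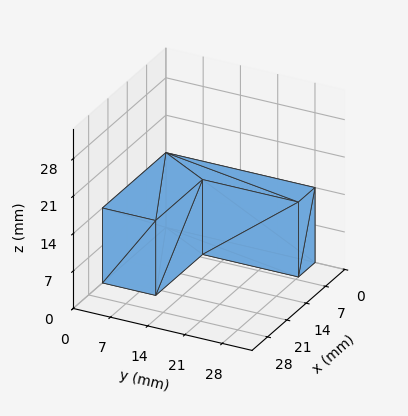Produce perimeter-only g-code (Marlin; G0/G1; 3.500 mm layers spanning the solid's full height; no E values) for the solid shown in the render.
Reading the render: the shape is an L-shaped prism: outer 23 × 28 mm, arm thicknesses ≈ 10 mm (horizontal) and 6 mm (vertical), extruded 14 mm in z (dimensions read to the nearest mm from the axis ticks). For the g-code, the solid's height is divided into equal slices at the stated Δz and each level perimeter traced with G1 moves after a G0 lift.

; perimeter-only toolpath
G21 ; units = mm
G90 ; absolute positioning
G28 ; home
; layer 1
G0 Z3.500
G0 X0.000 Y0.000
G1 X23.000 Y0.000
G1 X23.000 Y10.000
G1 X6.000 Y10.000
G1 X6.000 Y28.000
G1 X0.000 Y28.000
G1 X0.000 Y0.000
; layer 2
G0 Z7.000
G0 X0.000 Y0.000
G1 X23.000 Y0.000
G1 X23.000 Y10.000
G1 X6.000 Y10.000
G1 X6.000 Y28.000
G1 X0.000 Y28.000
G1 X0.000 Y0.000
; layer 3
G0 Z10.500
G0 X0.000 Y0.000
G1 X23.000 Y0.000
G1 X23.000 Y10.000
G1 X6.000 Y10.000
G1 X6.000 Y28.000
G1 X0.000 Y28.000
G1 X0.000 Y0.000
; layer 4
G0 Z14.000
G0 X0.000 Y0.000
G1 X23.000 Y0.000
G1 X23.000 Y10.000
G1 X6.000 Y10.000
G1 X6.000 Y28.000
G1 X0.000 Y28.000
G1 X0.000 Y0.000
M2 ; end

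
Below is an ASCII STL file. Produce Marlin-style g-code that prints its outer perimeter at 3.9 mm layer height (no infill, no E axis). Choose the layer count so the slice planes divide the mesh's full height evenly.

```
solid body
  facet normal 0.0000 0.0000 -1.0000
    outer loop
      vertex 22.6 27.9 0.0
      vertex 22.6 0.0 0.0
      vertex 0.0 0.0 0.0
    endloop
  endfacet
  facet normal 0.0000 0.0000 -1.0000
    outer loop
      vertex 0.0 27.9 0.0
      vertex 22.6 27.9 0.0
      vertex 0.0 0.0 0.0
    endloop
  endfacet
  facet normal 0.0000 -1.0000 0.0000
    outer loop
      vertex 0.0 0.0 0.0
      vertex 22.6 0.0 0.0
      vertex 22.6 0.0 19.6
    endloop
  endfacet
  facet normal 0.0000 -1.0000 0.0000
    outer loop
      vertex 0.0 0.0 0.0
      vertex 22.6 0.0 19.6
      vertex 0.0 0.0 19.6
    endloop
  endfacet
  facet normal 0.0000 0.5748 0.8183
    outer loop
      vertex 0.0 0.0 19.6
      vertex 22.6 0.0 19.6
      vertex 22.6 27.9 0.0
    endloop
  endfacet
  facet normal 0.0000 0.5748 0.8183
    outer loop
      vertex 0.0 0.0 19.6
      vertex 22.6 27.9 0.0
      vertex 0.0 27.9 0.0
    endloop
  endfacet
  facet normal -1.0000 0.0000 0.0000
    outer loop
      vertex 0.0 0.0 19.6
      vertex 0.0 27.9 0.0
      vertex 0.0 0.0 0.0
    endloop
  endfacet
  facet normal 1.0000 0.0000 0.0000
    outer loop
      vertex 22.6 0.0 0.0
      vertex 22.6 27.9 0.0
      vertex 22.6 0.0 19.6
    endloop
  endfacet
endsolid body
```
; perimeter-only toolpath
G21 ; units = mm
G90 ; absolute positioning
G28 ; home
; layer 1
G0 Z3.9
G0 X0.0 Y0.0
G1 X22.6 Y0.0
G1 X22.6 Y22.3
G1 X0.0 Y22.3
G1 X0.0 Y0.0
; layer 2
G0 Z7.8
G0 X0.0 Y0.0
G1 X22.6 Y0.0
G1 X22.6 Y16.7
G1 X0.0 Y16.7
G1 X0.0 Y0.0
; layer 3
G0 Z11.8
G0 X0.0 Y0.0
G1 X22.6 Y0.0
G1 X22.6 Y11.2
G1 X0.0 Y11.2
G1 X0.0 Y0.0
; layer 4
G0 Z15.7
G0 X0.0 Y0.0
G1 X22.6 Y0.0
G1 X22.6 Y5.6
G1 X0.0 Y5.6
G1 X0.0 Y0.0
M2 ; end

The solid is a wedge (ramp): 22.6 × 27.9 mm base, rising to 19.6 mm along the y=0 edge and sloping linearly to z=0 at y=27.9. Slicing at Δz = 3.9 mm — 5 equal slices spanning the solid's height, so layer i sits at z = i·h/5 — gives 4 non-empty perimeters. Each is a 4-segment closed polygon; G0 lifts to the layer z and rapids to the start vertex, then G1 traces the edges. The cross-section shrinks linearly with z (the slice at the apex is degenerate and omitted).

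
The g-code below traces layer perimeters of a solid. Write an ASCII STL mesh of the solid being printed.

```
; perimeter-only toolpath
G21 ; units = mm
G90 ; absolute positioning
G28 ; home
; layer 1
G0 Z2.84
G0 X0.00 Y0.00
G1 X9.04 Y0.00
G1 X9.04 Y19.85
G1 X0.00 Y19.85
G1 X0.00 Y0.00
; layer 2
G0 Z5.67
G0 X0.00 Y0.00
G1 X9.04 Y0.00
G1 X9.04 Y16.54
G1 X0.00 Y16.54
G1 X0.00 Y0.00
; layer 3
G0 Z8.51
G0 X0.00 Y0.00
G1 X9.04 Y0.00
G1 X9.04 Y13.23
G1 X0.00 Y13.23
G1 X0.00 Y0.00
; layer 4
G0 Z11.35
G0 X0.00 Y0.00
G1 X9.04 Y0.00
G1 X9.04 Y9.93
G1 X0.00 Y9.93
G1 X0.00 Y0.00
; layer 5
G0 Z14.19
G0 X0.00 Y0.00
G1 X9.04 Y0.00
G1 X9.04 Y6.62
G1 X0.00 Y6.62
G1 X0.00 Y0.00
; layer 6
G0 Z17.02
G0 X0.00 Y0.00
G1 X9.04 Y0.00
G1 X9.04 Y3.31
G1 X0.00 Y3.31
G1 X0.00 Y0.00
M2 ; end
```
solid part
  facet normal 0.0000 0.0000 -1.0000
    outer loop
      vertex 9.04 23.16 0.00
      vertex 9.04 0.00 0.00
      vertex 0.00 0.00 0.00
    endloop
  endfacet
  facet normal 0.0000 0.0000 -1.0000
    outer loop
      vertex 0.00 23.16 0.00
      vertex 9.04 23.16 0.00
      vertex 0.00 0.00 0.00
    endloop
  endfacet
  facet normal 0.0000 -1.0000 0.0000
    outer loop
      vertex 0.00 0.00 0.00
      vertex 9.04 0.00 0.00
      vertex 9.04 0.00 19.86
    endloop
  endfacet
  facet normal 0.0000 -1.0000 0.0000
    outer loop
      vertex 0.00 0.00 0.00
      vertex 9.04 0.00 19.86
      vertex 0.00 0.00 19.86
    endloop
  endfacet
  facet normal 0.0000 0.6510 0.7591
    outer loop
      vertex 0.00 0.00 19.86
      vertex 9.04 0.00 19.86
      vertex 9.04 23.16 0.00
    endloop
  endfacet
  facet normal 0.0000 0.6510 0.7591
    outer loop
      vertex 0.00 0.00 19.86
      vertex 9.04 23.16 0.00
      vertex 0.00 23.16 0.00
    endloop
  endfacet
  facet normal -1.0000 0.0000 0.0000
    outer loop
      vertex 0.00 0.00 19.86
      vertex 0.00 23.16 0.00
      vertex 0.00 0.00 0.00
    endloop
  endfacet
  facet normal 1.0000 0.0000 0.0000
    outer loop
      vertex 9.04 0.00 0.00
      vertex 9.04 23.16 0.00
      vertex 9.04 0.00 19.86
    endloop
  endfacet
endsolid part

The G0 Z moves step by Δz≈2.84 mm. The G1 loops shrink linearly with z, so the solid tapers from its base footprint up to z≈19.9. Closing with a flat bottom cap and the tapered top and triangulating gives 8 facets — a wedge (ramp): 9.04 × 23.2 mm base, rising to 19.9 mm along the y=0 edge and sloping linearly to z=0 at y=23.2.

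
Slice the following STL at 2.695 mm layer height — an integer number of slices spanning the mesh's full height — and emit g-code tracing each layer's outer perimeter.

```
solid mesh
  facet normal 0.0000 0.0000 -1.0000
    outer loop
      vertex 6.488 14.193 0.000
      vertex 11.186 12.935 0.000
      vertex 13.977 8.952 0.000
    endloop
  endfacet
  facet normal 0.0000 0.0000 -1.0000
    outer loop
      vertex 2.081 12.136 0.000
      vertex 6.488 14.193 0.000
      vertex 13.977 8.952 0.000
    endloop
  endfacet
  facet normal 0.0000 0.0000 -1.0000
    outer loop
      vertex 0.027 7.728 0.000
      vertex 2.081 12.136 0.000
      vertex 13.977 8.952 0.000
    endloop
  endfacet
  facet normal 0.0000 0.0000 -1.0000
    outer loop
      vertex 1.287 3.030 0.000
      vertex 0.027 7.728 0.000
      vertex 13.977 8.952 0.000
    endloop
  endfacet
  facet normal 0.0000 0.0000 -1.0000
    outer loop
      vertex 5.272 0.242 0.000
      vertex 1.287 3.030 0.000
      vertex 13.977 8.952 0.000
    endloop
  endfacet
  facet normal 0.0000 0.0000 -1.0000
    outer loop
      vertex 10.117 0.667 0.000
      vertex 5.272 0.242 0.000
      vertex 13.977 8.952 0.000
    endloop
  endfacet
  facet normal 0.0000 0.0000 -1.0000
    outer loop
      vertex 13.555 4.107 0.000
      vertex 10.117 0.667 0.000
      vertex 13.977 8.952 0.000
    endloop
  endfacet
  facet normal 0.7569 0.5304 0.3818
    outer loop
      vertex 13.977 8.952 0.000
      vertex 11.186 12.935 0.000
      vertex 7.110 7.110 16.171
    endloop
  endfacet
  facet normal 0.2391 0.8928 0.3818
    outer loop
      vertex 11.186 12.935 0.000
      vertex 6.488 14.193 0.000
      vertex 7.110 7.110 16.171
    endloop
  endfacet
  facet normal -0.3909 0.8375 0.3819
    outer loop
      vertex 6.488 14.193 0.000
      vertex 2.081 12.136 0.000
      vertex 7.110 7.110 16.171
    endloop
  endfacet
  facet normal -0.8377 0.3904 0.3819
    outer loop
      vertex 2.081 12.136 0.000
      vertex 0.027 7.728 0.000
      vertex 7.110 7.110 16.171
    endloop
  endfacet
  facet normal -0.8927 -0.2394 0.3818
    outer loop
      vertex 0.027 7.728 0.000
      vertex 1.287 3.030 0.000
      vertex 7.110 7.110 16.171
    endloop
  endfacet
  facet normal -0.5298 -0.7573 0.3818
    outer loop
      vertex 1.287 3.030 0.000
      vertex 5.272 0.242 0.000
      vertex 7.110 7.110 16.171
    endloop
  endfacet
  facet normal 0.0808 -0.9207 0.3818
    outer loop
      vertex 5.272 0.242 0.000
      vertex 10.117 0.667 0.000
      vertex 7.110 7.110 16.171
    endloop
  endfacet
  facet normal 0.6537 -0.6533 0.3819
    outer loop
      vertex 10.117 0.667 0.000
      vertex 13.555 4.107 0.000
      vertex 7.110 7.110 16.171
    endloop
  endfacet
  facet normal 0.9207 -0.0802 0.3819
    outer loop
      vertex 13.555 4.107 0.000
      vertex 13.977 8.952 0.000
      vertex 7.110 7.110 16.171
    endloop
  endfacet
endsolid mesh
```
; perimeter-only toolpath
G21 ; units = mm
G90 ; absolute positioning
G28 ; home
; layer 1
G0 Z2.695
G0 X12.832 Y8.645
G1 X10.507 Y11.964
G1 X6.592 Y13.012
G1 X2.919 Y11.298
G1 X1.208 Y7.625
G1 X2.258 Y3.710
G1 X5.578 Y1.387
G1 X9.616 Y1.741
G1 X12.481 Y4.607
G1 X12.832 Y8.645
; layer 2
G0 Z5.390
G0 X11.688 Y8.338
G1 X9.827 Y10.993
G1 X6.695 Y11.832
G1 X3.757 Y10.461
G1 X2.388 Y7.522
G1 X3.228 Y4.390
G1 X5.885 Y2.531
G1 X9.115 Y2.815
G1 X11.407 Y5.108
G1 X11.688 Y8.338
; layer 3
G0 Z8.085
G0 X10.543 Y8.031
G1 X9.148 Y10.023
G1 X6.799 Y10.652
G1 X4.596 Y9.623
G1 X3.569 Y7.419
G1 X4.199 Y5.070
G1 X6.191 Y3.676
G1 X8.614 Y3.889
G1 X10.332 Y5.609
G1 X10.543 Y8.031
; layer 4
G0 Z10.781
G0 X9.399 Y7.724
G1 X8.469 Y9.052
G1 X6.903 Y9.471
G1 X5.434 Y8.785
G1 X4.749 Y7.316
G1 X5.169 Y5.750
G1 X6.497 Y4.821
G1 X8.112 Y4.962
G1 X9.258 Y6.109
G1 X9.399 Y7.724
; layer 5
G0 Z13.476
G0 X8.255 Y7.417
G1 X7.789 Y8.081
G1 X7.006 Y8.290
G1 X6.272 Y7.948
G1 X5.930 Y7.213
G1 X6.140 Y6.430
G1 X6.804 Y5.965
G1 X7.611 Y6.036
G1 X8.184 Y6.610
G1 X8.255 Y7.417
M2 ; end

The solid is a regular 9-sided pyramid, base circumscribed radius ≈ 7.11 mm, apex at z ≈ 16.2 mm. Slicing at Δz = 2.695 mm — 6 equal slices spanning the solid's height, so layer i sits at z = i·h/6 — gives 5 non-empty perimeters. Each is a 9-segment closed polygon; G0 lifts to the layer z and rapids to the start vertex, then G1 traces the edges. The cross-section shrinks linearly with z (the slice at the apex is degenerate and omitted).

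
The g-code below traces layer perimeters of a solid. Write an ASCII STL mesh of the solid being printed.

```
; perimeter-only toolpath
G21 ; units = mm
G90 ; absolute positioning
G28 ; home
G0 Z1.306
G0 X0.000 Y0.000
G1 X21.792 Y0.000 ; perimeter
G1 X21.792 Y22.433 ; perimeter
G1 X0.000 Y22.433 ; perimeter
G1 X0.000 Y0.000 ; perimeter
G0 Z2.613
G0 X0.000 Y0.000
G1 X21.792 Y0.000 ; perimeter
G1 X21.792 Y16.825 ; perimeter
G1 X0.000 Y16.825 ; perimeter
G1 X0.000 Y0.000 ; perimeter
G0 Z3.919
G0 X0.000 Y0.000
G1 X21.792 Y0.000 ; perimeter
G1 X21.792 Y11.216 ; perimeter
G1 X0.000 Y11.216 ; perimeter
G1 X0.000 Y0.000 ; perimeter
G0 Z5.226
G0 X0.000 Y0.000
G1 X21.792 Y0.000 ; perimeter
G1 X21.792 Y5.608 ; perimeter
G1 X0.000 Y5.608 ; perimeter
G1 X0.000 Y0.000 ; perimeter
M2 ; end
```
solid part
  facet normal 0.0000 0.0000 -1.0000
    outer loop
      vertex 21.792 28.041 0.000
      vertex 21.792 0.000 0.000
      vertex 0.000 0.000 0.000
    endloop
  endfacet
  facet normal 0.0000 0.0000 -1.0000
    outer loop
      vertex 0.000 28.041 0.000
      vertex 21.792 28.041 0.000
      vertex 0.000 0.000 0.000
    endloop
  endfacet
  facet normal 0.0000 -1.0000 0.0000
    outer loop
      vertex 0.000 0.000 0.000
      vertex 21.792 0.000 0.000
      vertex 21.792 0.000 6.532
    endloop
  endfacet
  facet normal 0.0000 -1.0000 0.0000
    outer loop
      vertex 0.000 0.000 0.000
      vertex 21.792 0.000 6.532
      vertex 0.000 0.000 6.532
    endloop
  endfacet
  facet normal 0.0000 0.2269 0.9739
    outer loop
      vertex 0.000 0.000 6.532
      vertex 21.792 0.000 6.532
      vertex 21.792 28.041 0.000
    endloop
  endfacet
  facet normal 0.0000 0.2269 0.9739
    outer loop
      vertex 0.000 0.000 6.532
      vertex 21.792 28.041 0.000
      vertex 0.000 28.041 0.000
    endloop
  endfacet
  facet normal -1.0000 0.0000 0.0000
    outer loop
      vertex 0.000 0.000 6.532
      vertex 0.000 28.041 0.000
      vertex 0.000 0.000 0.000
    endloop
  endfacet
  facet normal 1.0000 0.0000 0.0000
    outer loop
      vertex 21.792 0.000 0.000
      vertex 21.792 28.041 0.000
      vertex 21.792 0.000 6.532
    endloop
  endfacet
endsolid part

The G0 Z moves step by Δz≈1.306 mm. The G1 loops shrink linearly with z, so the solid tapers from its base footprint up to z≈6.53. Closing with a flat bottom cap and the tapered top and triangulating gives 8 facets — a wedge (ramp): 21.8 × 28 mm base, rising to 6.53 mm along the y=0 edge and sloping linearly to z=0 at y=28.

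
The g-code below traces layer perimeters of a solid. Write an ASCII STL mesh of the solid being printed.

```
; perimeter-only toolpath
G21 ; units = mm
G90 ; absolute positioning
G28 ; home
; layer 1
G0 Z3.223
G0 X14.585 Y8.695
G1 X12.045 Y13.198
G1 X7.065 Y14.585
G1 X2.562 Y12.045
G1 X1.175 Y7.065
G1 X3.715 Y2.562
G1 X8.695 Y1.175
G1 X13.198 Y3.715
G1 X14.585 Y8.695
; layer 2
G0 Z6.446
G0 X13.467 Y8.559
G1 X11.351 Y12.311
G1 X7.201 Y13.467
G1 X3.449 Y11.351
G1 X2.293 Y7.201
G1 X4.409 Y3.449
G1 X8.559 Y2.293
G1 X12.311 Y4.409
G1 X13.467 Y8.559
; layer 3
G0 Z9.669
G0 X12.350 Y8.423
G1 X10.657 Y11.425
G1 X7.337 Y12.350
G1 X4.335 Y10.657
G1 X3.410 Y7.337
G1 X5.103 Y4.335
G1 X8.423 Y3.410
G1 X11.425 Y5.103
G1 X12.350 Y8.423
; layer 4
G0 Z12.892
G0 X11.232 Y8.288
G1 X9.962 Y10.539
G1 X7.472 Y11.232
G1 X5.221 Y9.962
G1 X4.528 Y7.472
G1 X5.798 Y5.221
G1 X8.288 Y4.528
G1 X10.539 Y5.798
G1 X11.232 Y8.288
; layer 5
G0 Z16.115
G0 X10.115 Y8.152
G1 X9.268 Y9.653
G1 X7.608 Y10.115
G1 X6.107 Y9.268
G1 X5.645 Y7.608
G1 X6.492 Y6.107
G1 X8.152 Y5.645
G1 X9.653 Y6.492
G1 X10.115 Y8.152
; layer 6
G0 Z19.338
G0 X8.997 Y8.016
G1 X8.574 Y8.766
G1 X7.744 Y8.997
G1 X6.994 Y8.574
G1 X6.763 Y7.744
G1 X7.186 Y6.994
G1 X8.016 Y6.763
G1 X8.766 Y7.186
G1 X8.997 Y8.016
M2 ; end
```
solid part
  facet normal 0.0000 0.0000 -1.0000
    outer loop
      vertex 6.929 15.702 0.000
      vertex 12.739 14.084 0.000
      vertex 15.702 8.831 0.000
    endloop
  endfacet
  facet normal 0.0000 0.0000 -1.0000
    outer loop
      vertex 1.676 12.739 0.000
      vertex 6.929 15.702 0.000
      vertex 15.702 8.831 0.000
    endloop
  endfacet
  facet normal 0.0000 0.0000 -1.0000
    outer loop
      vertex 0.058 6.929 0.000
      vertex 1.676 12.739 0.000
      vertex 15.702 8.831 0.000
    endloop
  endfacet
  facet normal 0.0000 0.0000 -1.0000
    outer loop
      vertex 3.021 1.676 0.000
      vertex 0.058 6.929 0.000
      vertex 15.702 8.831 0.000
    endloop
  endfacet
  facet normal 0.0000 0.0000 -1.0000
    outer loop
      vertex 8.831 0.058 0.000
      vertex 3.021 1.676 0.000
      vertex 15.702 8.831 0.000
    endloop
  endfacet
  facet normal 0.0000 0.0000 -1.0000
    outer loop
      vertex 14.084 3.021 0.000
      vertex 8.831 0.058 0.000
      vertex 15.702 8.831 0.000
    endloop
  endfacet
  facet normal 0.8289 0.4676 0.3071
    outer loop
      vertex 15.702 8.831 0.000
      vertex 12.739 14.084 0.000
      vertex 7.880 7.880 22.561
    endloop
  endfacet
  facet normal 0.2553 0.9168 0.3071
    outer loop
      vertex 12.739 14.084 0.000
      vertex 6.929 15.702 0.000
      vertex 7.880 7.880 22.561
    endloop
  endfacet
  facet normal -0.4676 0.8289 0.3071
    outer loop
      vertex 6.929 15.702 0.000
      vertex 1.676 12.739 0.000
      vertex 7.880 7.880 22.561
    endloop
  endfacet
  facet normal -0.9168 0.2553 0.3071
    outer loop
      vertex 1.676 12.739 0.000
      vertex 0.058 6.929 0.000
      vertex 7.880 7.880 22.561
    endloop
  endfacet
  facet normal -0.8289 -0.4676 0.3071
    outer loop
      vertex 0.058 6.929 0.000
      vertex 3.021 1.676 0.000
      vertex 7.880 7.880 22.561
    endloop
  endfacet
  facet normal -0.2553 -0.9168 0.3071
    outer loop
      vertex 3.021 1.676 0.000
      vertex 8.831 0.058 0.000
      vertex 7.880 7.880 22.561
    endloop
  endfacet
  facet normal 0.4676 -0.8289 0.3071
    outer loop
      vertex 8.831 0.058 0.000
      vertex 14.084 3.021 0.000
      vertex 7.880 7.880 22.561
    endloop
  endfacet
  facet normal 0.9168 -0.2553 0.3071
    outer loop
      vertex 14.084 3.021 0.000
      vertex 15.702 8.831 0.000
      vertex 7.880 7.880 22.561
    endloop
  endfacet
endsolid part

The G0 Z moves step by Δz≈3.223 mm. The G1 loops shrink linearly with z, so the solid tapers from its base footprint up to z≈22.6. Closing with a flat bottom cap and the tapered top and triangulating gives 14 facets — a regular 8-sided pyramid, base circumscribed radius ≈ 7.88 mm, apex at z ≈ 22.6 mm.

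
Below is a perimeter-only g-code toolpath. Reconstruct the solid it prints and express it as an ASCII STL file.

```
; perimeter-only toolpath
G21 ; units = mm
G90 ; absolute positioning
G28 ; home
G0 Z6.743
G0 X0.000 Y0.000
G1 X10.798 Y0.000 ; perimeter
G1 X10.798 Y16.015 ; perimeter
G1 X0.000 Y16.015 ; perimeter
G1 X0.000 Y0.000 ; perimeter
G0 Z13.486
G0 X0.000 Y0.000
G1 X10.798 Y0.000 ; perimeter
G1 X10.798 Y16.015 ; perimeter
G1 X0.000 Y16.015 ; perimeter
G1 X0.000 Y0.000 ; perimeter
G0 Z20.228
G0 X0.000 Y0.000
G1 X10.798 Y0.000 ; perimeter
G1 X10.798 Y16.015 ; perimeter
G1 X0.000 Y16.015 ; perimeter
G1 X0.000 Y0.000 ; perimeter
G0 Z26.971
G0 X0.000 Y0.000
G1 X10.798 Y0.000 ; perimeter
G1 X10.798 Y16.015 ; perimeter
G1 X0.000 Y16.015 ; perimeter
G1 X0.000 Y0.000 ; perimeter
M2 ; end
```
solid part
  facet normal 0.0000 0.0000 -1.0000
    outer loop
      vertex 10.798 16.015 0.000
      vertex 10.798 0.000 0.000
      vertex 0.000 0.000 0.000
    endloop
  endfacet
  facet normal 0.0000 0.0000 -1.0000
    outer loop
      vertex 0.000 16.015 0.000
      vertex 10.798 16.015 0.000
      vertex 0.000 0.000 0.000
    endloop
  endfacet
  facet normal 0.0000 0.0000 1.0000
    outer loop
      vertex 0.000 0.000 26.971
      vertex 10.798 0.000 26.971
      vertex 10.798 16.015 26.971
    endloop
  endfacet
  facet normal 0.0000 0.0000 1.0000
    outer loop
      vertex 0.000 0.000 26.971
      vertex 10.798 16.015 26.971
      vertex 0.000 16.015 26.971
    endloop
  endfacet
  facet normal 0.0000 -1.0000 0.0000
    outer loop
      vertex 0.000 0.000 0.000
      vertex 10.798 0.000 0.000
      vertex 10.798 0.000 26.971
    endloop
  endfacet
  facet normal 0.0000 -1.0000 0.0000
    outer loop
      vertex 0.000 0.000 0.000
      vertex 10.798 0.000 26.971
      vertex 0.000 0.000 26.971
    endloop
  endfacet
  facet normal 0.0000 1.0000 0.0000
    outer loop
      vertex 10.798 16.015 26.971
      vertex 10.798 16.015 0.000
      vertex 0.000 16.015 0.000
    endloop
  endfacet
  facet normal 0.0000 1.0000 0.0000
    outer loop
      vertex 0.000 16.015 26.971
      vertex 10.798 16.015 26.971
      vertex 0.000 16.015 0.000
    endloop
  endfacet
  facet normal -1.0000 0.0000 0.0000
    outer loop
      vertex 0.000 16.015 26.971
      vertex 0.000 16.015 0.000
      vertex 0.000 0.000 0.000
    endloop
  endfacet
  facet normal -1.0000 0.0000 0.0000
    outer loop
      vertex 0.000 0.000 26.971
      vertex 0.000 16.015 26.971
      vertex 0.000 0.000 0.000
    endloop
  endfacet
  facet normal 1.0000 0.0000 0.0000
    outer loop
      vertex 10.798 0.000 0.000
      vertex 10.798 16.015 0.000
      vertex 10.798 16.015 26.971
    endloop
  endfacet
  facet normal 1.0000 0.0000 0.0000
    outer loop
      vertex 10.798 0.000 0.000
      vertex 10.798 16.015 26.971
      vertex 10.798 0.000 26.971
    endloop
  endfacet
endsolid part

The G0 Z moves step by Δz≈6.743 mm. Every layer's G1 loop is the same polygon, so the solid is a straight extrusion of it from z=0 to z≈27. Closing with flat bottom and top caps and triangulating gives 12 facets — a rectangular box, roughly 10.8 × 16 mm footprint and 27 mm tall.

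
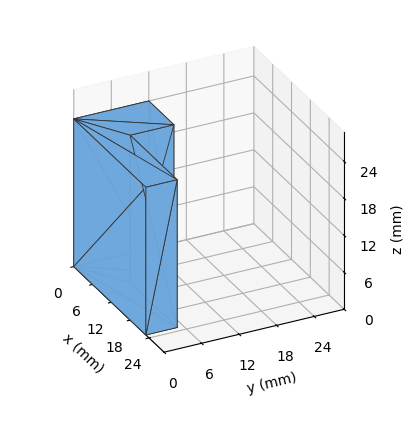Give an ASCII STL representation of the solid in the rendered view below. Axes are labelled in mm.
Reading the render: the shape is an L-shaped prism: outer 23 × 12 mm, arm thicknesses ≈ 5 mm (horizontal) and 8 mm (vertical), extruded 24 mm in z (dimensions read to the nearest mm from the axis ticks). For the STL, each face is triangulated and given an outward normal.

solid part
  facet normal 0.0000 0.0000 -1.0000
    outer loop
      vertex 23.0 5.0 0.0
      vertex 23.0 0.0 0.0
      vertex 0.0 0.0 0.0
    endloop
  endfacet
  facet normal 0.0000 0.0000 -1.0000
    outer loop
      vertex 8.0 5.0 0.0
      vertex 23.0 5.0 0.0
      vertex 0.0 0.0 0.0
    endloop
  endfacet
  facet normal 0.0000 0.0000 -1.0000
    outer loop
      vertex 8.0 12.0 0.0
      vertex 8.0 5.0 0.0
      vertex 0.0 0.0 0.0
    endloop
  endfacet
  facet normal 0.0000 0.0000 -1.0000
    outer loop
      vertex 0.0 12.0 0.0
      vertex 8.0 12.0 0.0
      vertex 0.0 0.0 0.0
    endloop
  endfacet
  facet normal 0.0000 0.0000 1.0000
    outer loop
      vertex 0.0 0.0 24.0
      vertex 23.0 0.0 24.0
      vertex 23.0 5.0 24.0
    endloop
  endfacet
  facet normal 0.0000 0.0000 1.0000
    outer loop
      vertex 0.0 0.0 24.0
      vertex 23.0 5.0 24.0
      vertex 8.0 5.0 24.0
    endloop
  endfacet
  facet normal 0.0000 0.0000 1.0000
    outer loop
      vertex 0.0 0.0 24.0
      vertex 8.0 5.0 24.0
      vertex 8.0 12.0 24.0
    endloop
  endfacet
  facet normal 0.0000 0.0000 1.0000
    outer loop
      vertex 0.0 0.0 24.0
      vertex 8.0 12.0 24.0
      vertex 0.0 12.0 24.0
    endloop
  endfacet
  facet normal 0.0000 -1.0000 0.0000
    outer loop
      vertex 0.0 0.0 0.0
      vertex 23.0 0.0 0.0
      vertex 23.0 0.0 24.0
    endloop
  endfacet
  facet normal 0.0000 -1.0000 0.0000
    outer loop
      vertex 0.0 0.0 0.0
      vertex 23.0 0.0 24.0
      vertex 0.0 0.0 24.0
    endloop
  endfacet
  facet normal 1.0000 0.0000 0.0000
    outer loop
      vertex 23.0 0.0 0.0
      vertex 23.0 5.0 0.0
      vertex 23.0 5.0 24.0
    endloop
  endfacet
  facet normal 1.0000 0.0000 0.0000
    outer loop
      vertex 23.0 0.0 0.0
      vertex 23.0 5.0 24.0
      vertex 23.0 0.0 24.0
    endloop
  endfacet
  facet normal 0.0000 1.0000 0.0000
    outer loop
      vertex 23.0 5.0 0.0
      vertex 8.0 5.0 0.0
      vertex 8.0 5.0 24.0
    endloop
  endfacet
  facet normal 0.0000 1.0000 0.0000
    outer loop
      vertex 23.0 5.0 0.0
      vertex 8.0 5.0 24.0
      vertex 23.0 5.0 24.0
    endloop
  endfacet
  facet normal 1.0000 0.0000 0.0000
    outer loop
      vertex 8.0 5.0 0.0
      vertex 8.0 12.0 0.0
      vertex 8.0 12.0 24.0
    endloop
  endfacet
  facet normal 1.0000 0.0000 0.0000
    outer loop
      vertex 8.0 5.0 0.0
      vertex 8.0 12.0 24.0
      vertex 8.0 5.0 24.0
    endloop
  endfacet
  facet normal 0.0000 1.0000 0.0000
    outer loop
      vertex 8.0 12.0 0.0
      vertex 0.0 12.0 0.0
      vertex 0.0 12.0 24.0
    endloop
  endfacet
  facet normal 0.0000 1.0000 0.0000
    outer loop
      vertex 8.0 12.0 0.0
      vertex 0.0 12.0 24.0
      vertex 8.0 12.0 24.0
    endloop
  endfacet
  facet normal -1.0000 0.0000 0.0000
    outer loop
      vertex 0.0 12.0 0.0
      vertex 0.0 0.0 0.0
      vertex 0.0 0.0 24.0
    endloop
  endfacet
  facet normal -1.0000 0.0000 0.0000
    outer loop
      vertex 0.0 12.0 0.0
      vertex 0.0 0.0 24.0
      vertex 0.0 12.0 24.0
    endloop
  endfacet
endsolid part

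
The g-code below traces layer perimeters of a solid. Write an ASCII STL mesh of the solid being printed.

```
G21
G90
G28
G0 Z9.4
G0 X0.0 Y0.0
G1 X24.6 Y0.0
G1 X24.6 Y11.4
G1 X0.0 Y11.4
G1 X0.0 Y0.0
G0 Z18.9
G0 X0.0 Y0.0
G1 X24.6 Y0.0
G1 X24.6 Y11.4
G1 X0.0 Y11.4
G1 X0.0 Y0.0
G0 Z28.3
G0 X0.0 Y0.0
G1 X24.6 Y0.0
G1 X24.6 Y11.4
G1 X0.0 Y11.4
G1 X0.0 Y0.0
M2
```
solid part
  facet normal 0.0000 0.0000 -1.0000
    outer loop
      vertex 24.6 11.4 0.0
      vertex 24.6 0.0 0.0
      vertex 0.0 0.0 0.0
    endloop
  endfacet
  facet normal 0.0000 0.0000 -1.0000
    outer loop
      vertex 0.0 11.4 0.0
      vertex 24.6 11.4 0.0
      vertex 0.0 0.0 0.0
    endloop
  endfacet
  facet normal 0.0000 0.0000 1.0000
    outer loop
      vertex 0.0 0.0 28.3
      vertex 24.6 0.0 28.3
      vertex 24.6 11.4 28.3
    endloop
  endfacet
  facet normal 0.0000 0.0000 1.0000
    outer loop
      vertex 0.0 0.0 28.3
      vertex 24.6 11.4 28.3
      vertex 0.0 11.4 28.3
    endloop
  endfacet
  facet normal 0.0000 -1.0000 0.0000
    outer loop
      vertex 0.0 0.0 0.0
      vertex 24.6 0.0 0.0
      vertex 24.6 0.0 28.3
    endloop
  endfacet
  facet normal 0.0000 -1.0000 0.0000
    outer loop
      vertex 0.0 0.0 0.0
      vertex 24.6 0.0 28.3
      vertex 0.0 0.0 28.3
    endloop
  endfacet
  facet normal 0.0000 1.0000 0.0000
    outer loop
      vertex 24.6 11.4 28.3
      vertex 24.6 11.4 0.0
      vertex 0.0 11.4 0.0
    endloop
  endfacet
  facet normal 0.0000 1.0000 0.0000
    outer loop
      vertex 0.0 11.4 28.3
      vertex 24.6 11.4 28.3
      vertex 0.0 11.4 0.0
    endloop
  endfacet
  facet normal -1.0000 0.0000 0.0000
    outer loop
      vertex 0.0 11.4 28.3
      vertex 0.0 11.4 0.0
      vertex 0.0 0.0 0.0
    endloop
  endfacet
  facet normal -1.0000 0.0000 0.0000
    outer loop
      vertex 0.0 0.0 28.3
      vertex 0.0 11.4 28.3
      vertex 0.0 0.0 0.0
    endloop
  endfacet
  facet normal 1.0000 0.0000 0.0000
    outer loop
      vertex 24.6 0.0 0.0
      vertex 24.6 11.4 0.0
      vertex 24.6 11.4 28.3
    endloop
  endfacet
  facet normal 1.0000 0.0000 0.0000
    outer loop
      vertex 24.6 0.0 0.0
      vertex 24.6 11.4 28.3
      vertex 24.6 0.0 28.3
    endloop
  endfacet
endsolid part

The G0 Z moves step by Δz≈9.4 mm. Every layer's G1 loop is the same polygon, so the solid is a straight extrusion of it from z=0 to z≈28.3. Closing with flat bottom and top caps and triangulating gives 12 facets — a rectangular box, roughly 24.6 × 11.4 mm footprint and 28.3 mm tall.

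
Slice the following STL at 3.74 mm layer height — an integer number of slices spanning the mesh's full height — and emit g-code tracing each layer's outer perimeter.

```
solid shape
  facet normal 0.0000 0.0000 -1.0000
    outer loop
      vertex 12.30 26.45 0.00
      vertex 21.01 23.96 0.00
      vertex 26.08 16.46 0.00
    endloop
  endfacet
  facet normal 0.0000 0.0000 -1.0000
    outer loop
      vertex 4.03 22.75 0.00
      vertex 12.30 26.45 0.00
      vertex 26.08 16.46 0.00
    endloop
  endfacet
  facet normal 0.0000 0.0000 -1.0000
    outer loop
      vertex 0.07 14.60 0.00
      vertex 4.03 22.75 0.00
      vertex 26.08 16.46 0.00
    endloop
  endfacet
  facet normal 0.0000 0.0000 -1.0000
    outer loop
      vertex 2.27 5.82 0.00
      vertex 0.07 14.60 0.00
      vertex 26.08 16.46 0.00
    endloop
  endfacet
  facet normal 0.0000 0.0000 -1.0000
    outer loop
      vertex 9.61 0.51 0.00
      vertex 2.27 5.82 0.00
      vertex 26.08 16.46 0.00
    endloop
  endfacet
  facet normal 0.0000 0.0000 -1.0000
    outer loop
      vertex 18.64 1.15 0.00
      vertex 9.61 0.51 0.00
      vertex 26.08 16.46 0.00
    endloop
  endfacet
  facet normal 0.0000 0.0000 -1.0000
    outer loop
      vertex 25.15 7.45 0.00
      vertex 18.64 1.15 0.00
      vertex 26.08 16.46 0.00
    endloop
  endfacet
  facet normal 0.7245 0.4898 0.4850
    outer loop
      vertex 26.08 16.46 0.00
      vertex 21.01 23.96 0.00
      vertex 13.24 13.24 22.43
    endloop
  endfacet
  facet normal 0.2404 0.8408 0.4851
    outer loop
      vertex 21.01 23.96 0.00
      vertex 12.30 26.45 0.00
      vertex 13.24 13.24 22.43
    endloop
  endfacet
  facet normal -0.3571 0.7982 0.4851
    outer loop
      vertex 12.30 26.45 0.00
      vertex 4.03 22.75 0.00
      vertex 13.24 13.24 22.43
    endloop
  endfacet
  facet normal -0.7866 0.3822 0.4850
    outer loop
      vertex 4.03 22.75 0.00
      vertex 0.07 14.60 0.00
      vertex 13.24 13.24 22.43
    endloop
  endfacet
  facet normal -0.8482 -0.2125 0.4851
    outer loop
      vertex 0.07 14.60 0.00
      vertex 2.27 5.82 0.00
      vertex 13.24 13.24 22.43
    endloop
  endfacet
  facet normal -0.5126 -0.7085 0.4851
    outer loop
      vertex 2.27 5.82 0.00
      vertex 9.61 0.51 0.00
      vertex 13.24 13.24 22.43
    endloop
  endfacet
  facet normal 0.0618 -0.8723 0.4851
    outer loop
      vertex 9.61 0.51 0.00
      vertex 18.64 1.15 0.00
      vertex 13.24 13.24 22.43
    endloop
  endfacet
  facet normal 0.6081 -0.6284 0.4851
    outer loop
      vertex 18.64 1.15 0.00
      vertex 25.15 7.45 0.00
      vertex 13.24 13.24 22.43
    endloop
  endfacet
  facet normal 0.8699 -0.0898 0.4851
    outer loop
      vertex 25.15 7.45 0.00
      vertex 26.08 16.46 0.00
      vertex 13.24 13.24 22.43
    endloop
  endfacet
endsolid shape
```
; perimeter-only toolpath
G21 ; units = mm
G90 ; absolute positioning
G28 ; home
; layer 1
G0 Z3.74
G0 X23.94 Y15.92
G1 X19.72 Y22.17
G1 X12.46 Y24.25
G1 X5.56 Y21.17
G1 X2.26 Y14.37
G1 X4.10 Y7.06
G1 X10.21 Y2.63
G1 X17.74 Y3.16
G1 X23.16 Y8.41
G1 X23.94 Y15.92
; layer 2
G0 Z7.48
G0 X21.80 Y15.39
G1 X18.42 Y20.39
G1 X12.61 Y22.05
G1 X7.10 Y19.58
G1 X4.46 Y14.15
G1 X5.93 Y8.29
G1 X10.82 Y4.75
G1 X16.84 Y5.18
G1 X21.18 Y9.38
G1 X21.80 Y15.39
; layer 3
G0 Z11.21
G0 X19.66 Y14.85
G1 X17.12 Y18.60
G1 X12.77 Y19.84
G1 X8.63 Y18.00
G1 X6.66 Y13.92
G1 X7.75 Y9.53
G1 X11.43 Y6.88
G1 X15.94 Y7.20
G1 X19.20 Y10.35
G1 X19.66 Y14.85
; layer 4
G0 Z14.95
G0 X17.52 Y14.31
G1 X15.83 Y16.81
G1 X12.93 Y17.64
G1 X10.17 Y16.41
G1 X8.85 Y13.69
G1 X9.58 Y10.77
G1 X12.03 Y9.00
G1 X15.04 Y9.21
G1 X17.21 Y11.31
G1 X17.52 Y14.31
; layer 5
G0 Z18.69
G0 X15.38 Y13.78
G1 X14.54 Y15.03
G1 X13.08 Y15.44
G1 X11.71 Y14.82
G1 X11.04 Y13.47
G1 X11.41 Y12.00
G1 X12.63 Y11.12
G1 X14.14 Y11.22
G1 X15.22 Y12.28
G1 X15.38 Y13.78
M2 ; end

The solid is a regular 9-sided pyramid, base circumscribed radius ≈ 13.2 mm, apex at z ≈ 22.4 mm. Slicing at Δz = 3.74 mm — 6 equal slices spanning the solid's height, so layer i sits at z = i·h/6 — gives 5 non-empty perimeters. Each is a 9-segment closed polygon; G0 lifts to the layer z and rapids to the start vertex, then G1 traces the edges. The cross-section shrinks linearly with z (the slice at the apex is degenerate and omitted).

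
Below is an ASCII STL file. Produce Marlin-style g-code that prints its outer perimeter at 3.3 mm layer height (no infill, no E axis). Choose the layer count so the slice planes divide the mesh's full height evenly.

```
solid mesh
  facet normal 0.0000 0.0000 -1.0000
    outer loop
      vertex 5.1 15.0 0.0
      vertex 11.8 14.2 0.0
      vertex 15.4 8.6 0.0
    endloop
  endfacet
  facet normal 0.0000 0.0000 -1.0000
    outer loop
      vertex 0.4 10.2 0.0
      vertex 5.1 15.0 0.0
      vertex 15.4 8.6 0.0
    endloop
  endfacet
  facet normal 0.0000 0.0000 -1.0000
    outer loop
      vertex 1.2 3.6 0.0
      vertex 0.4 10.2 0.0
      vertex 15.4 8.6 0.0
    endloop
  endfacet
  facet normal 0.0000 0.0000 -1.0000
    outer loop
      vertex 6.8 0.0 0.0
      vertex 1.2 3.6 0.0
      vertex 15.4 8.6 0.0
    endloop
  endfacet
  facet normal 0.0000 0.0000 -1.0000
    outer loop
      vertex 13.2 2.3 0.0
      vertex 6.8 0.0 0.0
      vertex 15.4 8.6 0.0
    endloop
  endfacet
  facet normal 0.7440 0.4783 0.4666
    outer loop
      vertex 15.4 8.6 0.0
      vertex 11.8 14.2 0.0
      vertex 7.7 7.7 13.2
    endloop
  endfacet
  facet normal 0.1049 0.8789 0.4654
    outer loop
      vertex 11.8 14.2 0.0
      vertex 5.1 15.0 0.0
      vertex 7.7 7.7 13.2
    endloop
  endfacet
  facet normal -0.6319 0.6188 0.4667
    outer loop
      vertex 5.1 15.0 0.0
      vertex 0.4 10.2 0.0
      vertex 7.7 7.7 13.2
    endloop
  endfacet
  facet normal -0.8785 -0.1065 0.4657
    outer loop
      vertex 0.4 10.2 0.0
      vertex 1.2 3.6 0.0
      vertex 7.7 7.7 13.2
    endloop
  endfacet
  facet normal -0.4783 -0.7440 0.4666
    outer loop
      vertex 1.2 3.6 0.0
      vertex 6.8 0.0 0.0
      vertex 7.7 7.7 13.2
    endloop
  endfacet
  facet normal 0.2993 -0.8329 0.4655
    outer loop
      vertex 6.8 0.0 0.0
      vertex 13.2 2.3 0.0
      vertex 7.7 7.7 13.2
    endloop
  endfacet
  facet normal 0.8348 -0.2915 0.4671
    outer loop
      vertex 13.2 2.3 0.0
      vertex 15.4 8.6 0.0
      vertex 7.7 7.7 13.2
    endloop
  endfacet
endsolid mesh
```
; perimeter-only toolpath
G21 ; units = mm
G90 ; absolute positioning
G28 ; home
; layer 1
G0 Z3.3
G0 X13.5 Y8.4
G1 X10.8 Y12.6
G1 X5.8 Y13.2
G1 X2.2 Y9.6
G1 X2.8 Y4.6
G1 X7.0 Y1.9
G1 X11.8 Y3.6
G1 X13.5 Y8.4
; layer 2
G0 Z6.6
G0 X11.6 Y8.2
G1 X9.8 Y10.9
G1 X6.4 Y11.3
G1 X4.0 Y8.9
G1 X4.5 Y5.7
G1 X7.2 Y3.9
G1 X10.4 Y5.0
G1 X11.6 Y8.2
; layer 3
G0 Z9.9
G0 X9.6 Y7.9
G1 X8.7 Y9.3
G1 X7.0 Y9.5
G1 X5.9 Y8.3
G1 X6.1 Y6.7
G1 X7.5 Y5.8
G1 X9.1 Y6.3
G1 X9.6 Y7.9
M2 ; end

The solid is a regular 7-sided pyramid, base circumscribed radius ≈ 7.7 mm, apex at z ≈ 13.2 mm. Slicing at Δz = 3.3 mm — 4 equal slices spanning the solid's height, so layer i sits at z = i·h/4 — gives 3 non-empty perimeters. Each is a 7-segment closed polygon; G0 lifts to the layer z and rapids to the start vertex, then G1 traces the edges. The cross-section shrinks linearly with z (the slice at the apex is degenerate and omitted).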